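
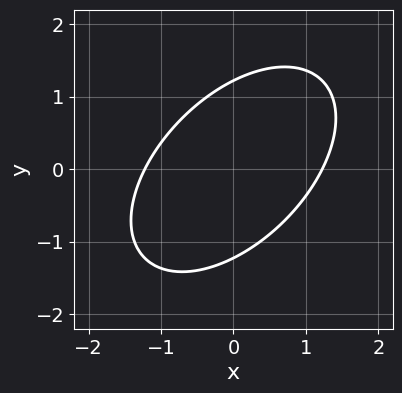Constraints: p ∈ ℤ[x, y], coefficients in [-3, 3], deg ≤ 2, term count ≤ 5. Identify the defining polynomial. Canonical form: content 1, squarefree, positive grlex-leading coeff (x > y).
2*x^2 - 2*x*y + 2*y^2 - 3

(a) deg p = 2. No degree-1 curve has this shape.
(b) Solving for integer coefficients yields p as stated.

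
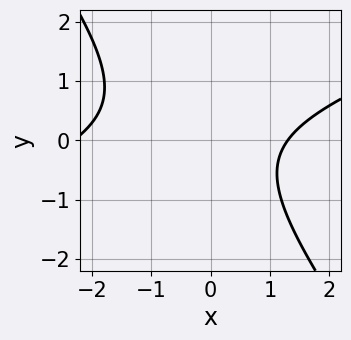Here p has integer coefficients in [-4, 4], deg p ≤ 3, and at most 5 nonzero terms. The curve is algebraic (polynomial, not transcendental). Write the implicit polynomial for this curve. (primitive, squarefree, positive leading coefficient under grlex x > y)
x^2 - 2*x*y - 2*y^2 + x - 3

(a) deg p = 2. No degree-1 curve has this shape.
(b) Against the integer gridlines: the curve avoids every integer y-axis point in the box.
(c) Matching integer coefficients to the picture gives p.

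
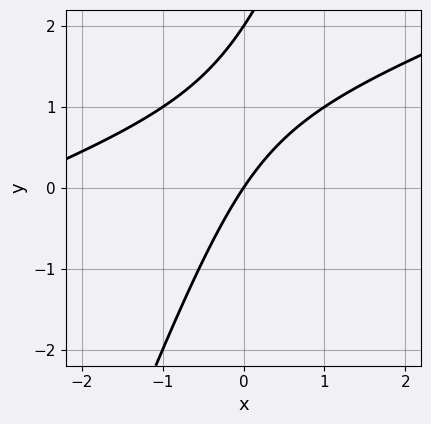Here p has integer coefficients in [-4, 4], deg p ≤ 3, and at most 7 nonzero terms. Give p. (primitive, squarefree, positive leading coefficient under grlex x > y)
x^2 - 3*x*y + y^2 + 3*x - 2*y

(a) deg p = 2. The shape is more complex than any degree-1 curve.
(b) Checking where it meets the axes: one x-axis crossing is at x = 0; the y-axis gridline crossings are at y ∈ {0, 2}.
(c) Fitting integer coefficients to these (and the overall shape) gives p.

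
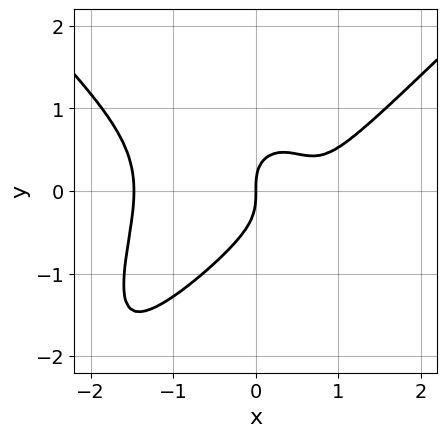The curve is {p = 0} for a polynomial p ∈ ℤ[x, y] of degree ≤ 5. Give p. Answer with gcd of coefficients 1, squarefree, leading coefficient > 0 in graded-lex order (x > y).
2*x^4 - 2*x^2*y^2 - 3*y^3 - 3*x^2 + 2*x

1. deg p = 4. A generic line meets the curve in up to 4 points.
2. Against the integer gridlines: it meets the y-axis at y = 0 (among the integer gridlines); it crosses the x-axis at the gridline x = 0.
3. Solving for integer coefficients yields p as stated.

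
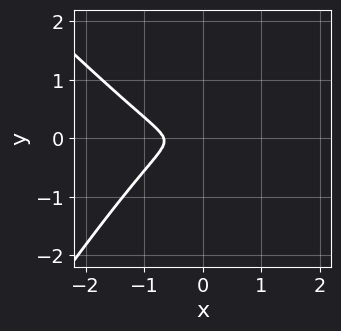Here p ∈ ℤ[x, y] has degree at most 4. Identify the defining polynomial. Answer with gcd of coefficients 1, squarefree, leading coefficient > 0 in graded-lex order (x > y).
(a) Degree: a generic line meets the curve in up to 3 points, so deg p = 3.
(b) Putting this together gives p.

3*x^3 + x^2*y - 2*x*y^2 + 2*x^2 + 3*y^2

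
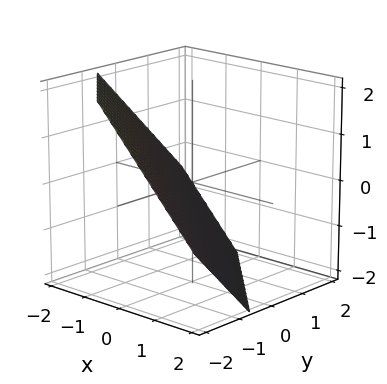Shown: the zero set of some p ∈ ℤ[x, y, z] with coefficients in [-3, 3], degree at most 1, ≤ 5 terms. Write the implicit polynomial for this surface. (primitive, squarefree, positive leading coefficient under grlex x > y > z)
3*x + 3*y + 3*z + 2

1. The degree is 1 — the surface is flat (a plane).
2. The integer polynomial consistent with all of this is the stated p.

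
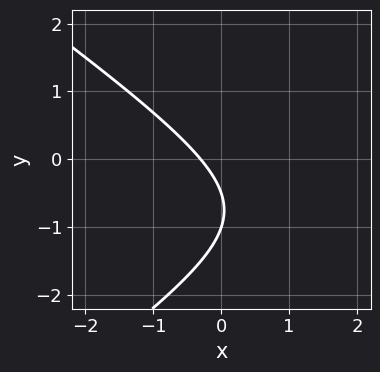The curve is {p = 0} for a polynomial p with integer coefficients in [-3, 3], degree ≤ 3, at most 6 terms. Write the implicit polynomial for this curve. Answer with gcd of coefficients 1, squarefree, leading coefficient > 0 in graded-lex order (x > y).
The degree is 2 — the shape is more complex than any degree-1 curve.
Checking where it meets the axes: it crosses the y-axis at the gridline y = -1.
Matching integer coefficients to the picture gives p.

x^2 - 2*y^2 - 3*x - 3*y - 1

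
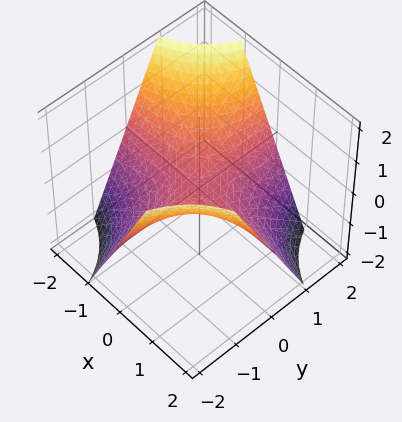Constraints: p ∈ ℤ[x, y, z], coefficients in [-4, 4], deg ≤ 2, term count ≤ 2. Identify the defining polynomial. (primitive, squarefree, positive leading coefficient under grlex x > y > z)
The degree is 2 — a saddle surface; a quadric.
From the axis intercepts and sections: every point of the y-axis in the box is on the surface; the visible x-axis segment lies entirely on the surface; it meets the z-axis at z = 0 (among the integer gridlines).
Putting this together gives p.

x*y + z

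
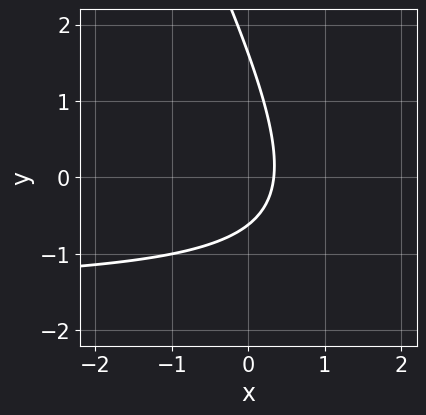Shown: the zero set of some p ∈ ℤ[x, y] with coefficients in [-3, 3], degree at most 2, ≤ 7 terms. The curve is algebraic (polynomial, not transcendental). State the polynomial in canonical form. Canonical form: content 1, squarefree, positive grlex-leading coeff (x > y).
1. deg p = 2. The shape is more complex than any degree-1 curve.
2. Matching integer coefficients to the picture gives p.

2*x*y + y^2 + 3*x - y - 1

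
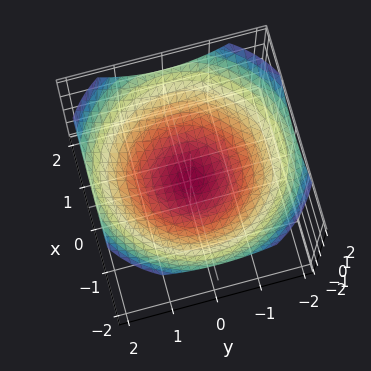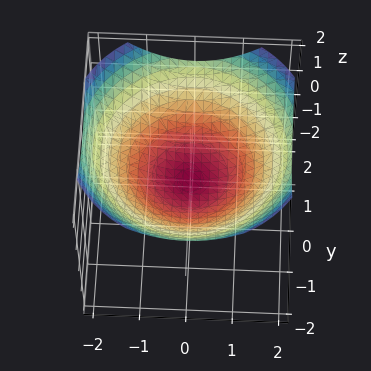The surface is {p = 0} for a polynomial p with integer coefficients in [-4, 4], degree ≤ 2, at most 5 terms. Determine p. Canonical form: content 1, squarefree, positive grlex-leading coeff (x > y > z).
First, the degree is 2 — a paraboloid; a quadric.
Next, symmetry: every cross-section ⟂ z is a circle, so x, y appear only via x² + y².
Then, checking where it meets the axes: one y-axis crossing is at y = 0; it crosses the x-axis at the gridline x = 0.
Finally, solving for integer coefficients yields p as stated.

x^2 + y^2 - 3*z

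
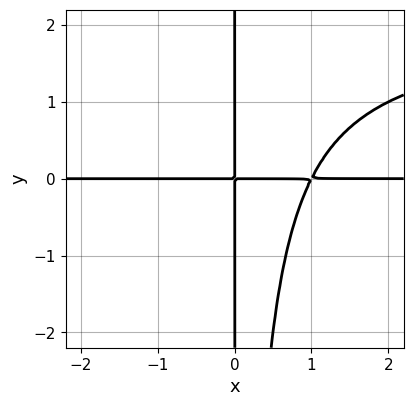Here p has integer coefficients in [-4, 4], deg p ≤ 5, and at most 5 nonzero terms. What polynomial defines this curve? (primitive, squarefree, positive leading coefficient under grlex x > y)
x^2*y^2 - 2*x^2*y + 2*x*y

First, deg p = 4. A generic line meets the curve in up to 4 points.
Then, checking where it meets the axes: the visible x-axis segment lies entirely on the curve; every point of the y-axis in the box is on the curve.
Finally, fitting integer coefficients to these (and the overall shape) gives p.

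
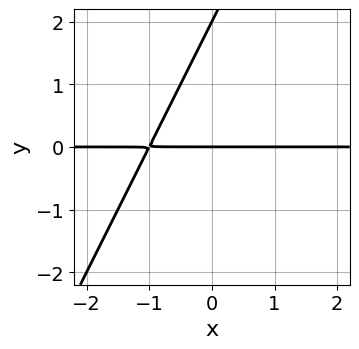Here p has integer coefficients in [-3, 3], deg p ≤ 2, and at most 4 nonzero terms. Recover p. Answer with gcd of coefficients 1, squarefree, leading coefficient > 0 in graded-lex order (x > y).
2*x*y - y^2 + 2*y

The degree is 2 — the shape is more complex than any degree-1 curve.
From the visible intercepts: among the integer gridlines, it crosses the y-axis at y ∈ {0, 2}; every point of the x-axis in the box is on the curve.
Matching integer coefficients to the picture gives p.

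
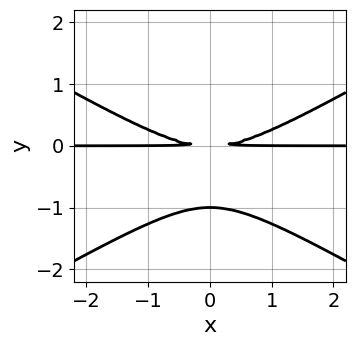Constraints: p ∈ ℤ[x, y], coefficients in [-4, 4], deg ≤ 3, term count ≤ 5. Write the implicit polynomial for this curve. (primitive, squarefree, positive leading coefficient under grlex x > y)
x^2*y - 3*y^3 - 3*y^2

Degree: no degree-2 curve has this shape, so deg p = 3.
Symmetries: it's symmetric under x → −x, forcing even powers of x.
From the axis intercepts and sections: the visible x-axis segment lies entirely on the curve; it meets the y-axis at y = -1 (among the integer gridlines).
Fitting integer coefficients to these (and the overall shape) gives p.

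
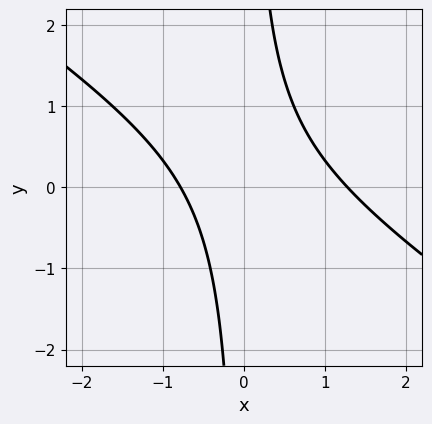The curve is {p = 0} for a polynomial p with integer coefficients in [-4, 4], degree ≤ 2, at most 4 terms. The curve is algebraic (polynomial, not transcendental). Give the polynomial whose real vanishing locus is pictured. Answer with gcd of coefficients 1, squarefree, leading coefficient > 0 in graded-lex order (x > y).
2*x^2 + 3*x*y - x - 2

1. The degree is 2 — the shape is more complex than any degree-1 curve.
2. Checking where it meets the axes: it misses every integer gridline on the y-axis.
3. Putting this together gives p.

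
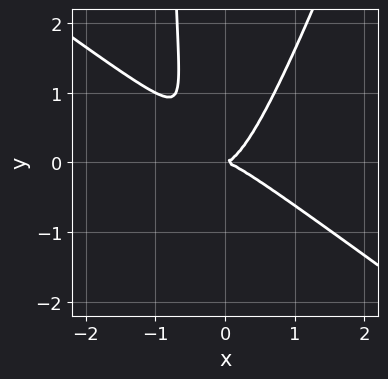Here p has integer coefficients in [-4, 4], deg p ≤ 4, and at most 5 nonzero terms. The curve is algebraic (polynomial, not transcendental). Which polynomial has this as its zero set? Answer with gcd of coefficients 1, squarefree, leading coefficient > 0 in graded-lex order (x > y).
2*x^3 + 2*x^2*y - x*y^2 - y^2

1. deg p = 3. A generic line meets the curve in up to 3 points.
2. Against the integer gridlines: it crosses the x-axis at the gridline x = 0; one y-axis crossing is at y = 0.
3. Putting this together gives p.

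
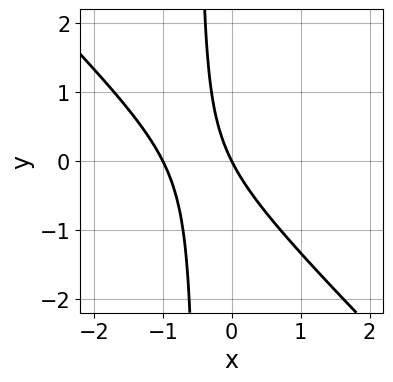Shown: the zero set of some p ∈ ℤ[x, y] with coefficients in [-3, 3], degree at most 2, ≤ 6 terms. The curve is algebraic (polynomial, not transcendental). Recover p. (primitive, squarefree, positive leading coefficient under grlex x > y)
2*x^2 + 2*x*y + 2*x + y

1. deg p = 2.
2. Against the integer gridlines: among the integer gridlines, it crosses the x-axis at x ∈ {-1, 0}; it meets the y-axis at y = 0 (among the integer gridlines).
3. Putting this together gives p.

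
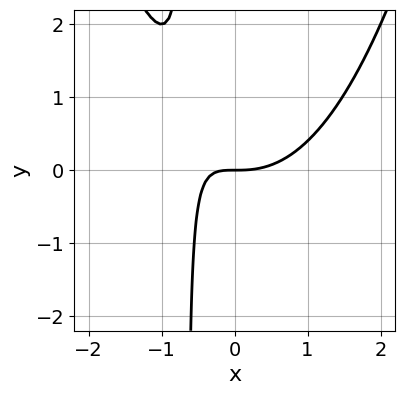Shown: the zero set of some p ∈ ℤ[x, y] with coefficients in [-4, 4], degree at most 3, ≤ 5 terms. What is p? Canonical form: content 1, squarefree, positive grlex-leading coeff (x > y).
2*x^3 - 3*x*y - 2*y

(a) Degree: the shape is more complex than any degree-2 curve, so deg p = 3.
(b) Observable constraints: it meets the x-axis at x = 0 (among the integer gridlines); it meets the y-axis at y = 0 (among the integer gridlines).
(c) Assembling these constraints gives the stated polynomial.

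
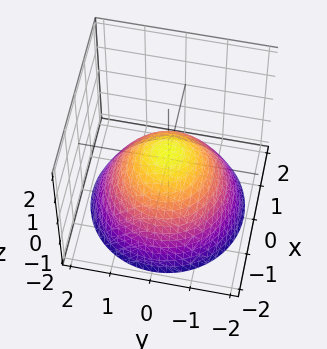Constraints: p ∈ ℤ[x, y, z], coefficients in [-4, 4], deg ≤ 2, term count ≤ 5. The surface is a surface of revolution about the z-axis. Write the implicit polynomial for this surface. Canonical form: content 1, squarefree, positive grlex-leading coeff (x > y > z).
First, the degree is 2 — a generic line meets the surface in up to 2 points.
Then, symmetry: the surface is invariant under rotation about z: p = q(x² + y², z).
Then, from the axis intercepts and sections: a circular section at z = -2 has radius between 1 and 2.
Finally, together with the visible shape, these determine p as stated.

2*x^2 + 2*y^2 + 3*z - 1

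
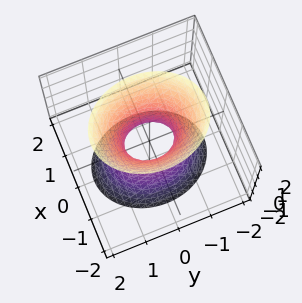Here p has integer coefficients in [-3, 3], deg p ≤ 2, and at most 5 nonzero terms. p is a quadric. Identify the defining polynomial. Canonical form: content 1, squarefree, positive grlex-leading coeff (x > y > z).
First, the degree is 2 — one connected sheet with a waist; a quadric.
Next, symmetries: mirror symmetry y ↦ −y ⇒ only even powers of y; it's symmetric under z → −z, forcing even powers of z; the x ↦ −x reflection is a symmetry, so x appears only in even powers.
Then, against the integer gridlines: it misses every integer gridline on the z-axis.
Finally, these observations pin down the coefficients.

3*x^2 + 2*y^2 - z^2 - 1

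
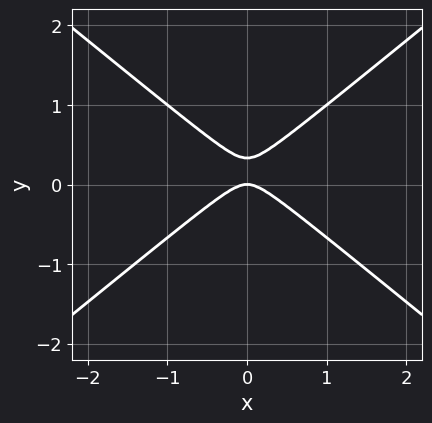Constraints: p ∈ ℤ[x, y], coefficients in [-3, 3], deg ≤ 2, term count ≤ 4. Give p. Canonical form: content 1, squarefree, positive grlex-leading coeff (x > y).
deg p = 2. A generic line meets the curve in up to 2 points.
Symmetries: it's symmetric under x → −x, forcing even powers of x.
From the visible intercepts: it crosses the y-axis at the gridline y = 0; one x-axis crossing is at x = 0.
Fitting integer coefficients to these (and the overall shape) gives p.

2*x^2 - 3*y^2 + y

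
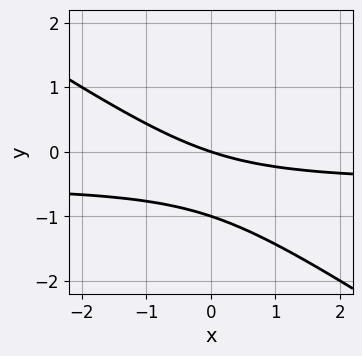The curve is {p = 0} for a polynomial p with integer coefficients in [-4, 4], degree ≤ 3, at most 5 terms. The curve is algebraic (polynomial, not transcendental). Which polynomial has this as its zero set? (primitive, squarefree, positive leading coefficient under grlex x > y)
2*x*y + 3*y^2 + x + 3*y

Degree: the shape is more complex than any degree-1 curve, so deg p = 2.
Against the integer gridlines: it meets the x-axis at x = 0 (among the integer gridlines); among the integer gridlines, it crosses the y-axis at y ∈ {-1, 0}.
Solving for integer coefficients yields p as stated.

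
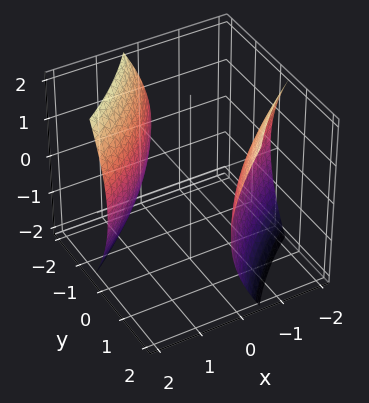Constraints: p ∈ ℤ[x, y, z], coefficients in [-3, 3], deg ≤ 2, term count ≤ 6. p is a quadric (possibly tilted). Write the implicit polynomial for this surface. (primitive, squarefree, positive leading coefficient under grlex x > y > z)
x^2 - 3*x*y + y^2 - z^2 - 3

I count 2 distinct pieces.
The degree is 2 — no degree-1 surface has this shape.
Reading off the gridlines: it misses every integer gridline on the z-axis.
Solving for integer coefficients yields p as stated.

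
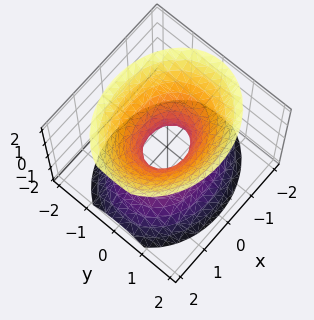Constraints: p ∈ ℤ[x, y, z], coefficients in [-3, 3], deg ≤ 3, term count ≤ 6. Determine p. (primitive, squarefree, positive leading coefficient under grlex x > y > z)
2*x^2 + 3*y^2 - 2*z^2 - 1

1. The degree is 2 — an hourglass — one-sheet hyperboloid; a quadric.
2. Symmetries: the y ↦ −y reflection is a symmetry, so y appears only in even powers; mirror symmetry z ↦ −z ⇒ only even powers of z; it's symmetric under x → −x, forcing even powers of x.
3. Reading off the gridlines: the surface avoids every integer z-axis point in the box.
4. Fitting integer coefficients to these (and the overall shape) gives p.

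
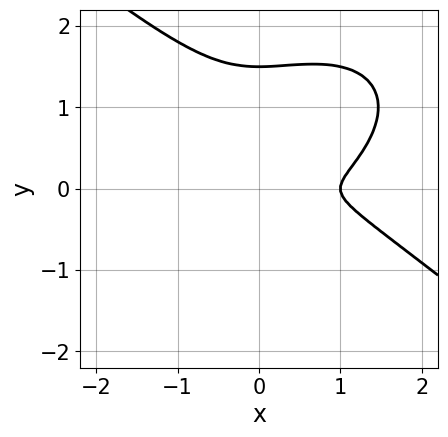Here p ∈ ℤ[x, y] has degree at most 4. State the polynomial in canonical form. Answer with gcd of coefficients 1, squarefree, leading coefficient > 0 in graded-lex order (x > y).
x^3 + 2*y^3 - x^2 - 3*y^2

(a) The degree is 3 — a generic line meets the curve in up to 3 points.
(b) From the visible intercepts: it meets the x-axis at x = 1 (among the integer gridlines).
(c) Solving for integer coefficients yields p as stated.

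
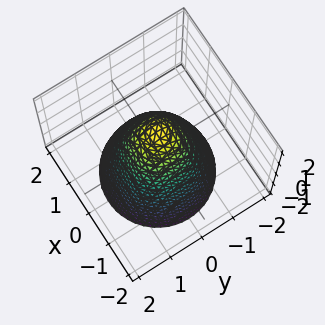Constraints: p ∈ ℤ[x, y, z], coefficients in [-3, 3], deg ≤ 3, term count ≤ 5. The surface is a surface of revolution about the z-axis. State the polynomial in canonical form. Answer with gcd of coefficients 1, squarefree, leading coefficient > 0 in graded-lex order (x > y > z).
3*x^2 + 3*y^2 + 2*z - 3

1. Degree: a generic line meets the surface in up to 2 points, so deg p = 2.
2. By symmetry, the surface is invariant under rotation about z: p = q(x² + y², z).
3. From the visible intercepts: the y-axis gridline crossings are at y ∈ {-1, 1}; a circular section at z = -2 has radius between 1 and 2; among the integer gridlines, it crosses the x-axis at x ∈ {-1, 1}.
4. The integer polynomial consistent with all of this is the stated p.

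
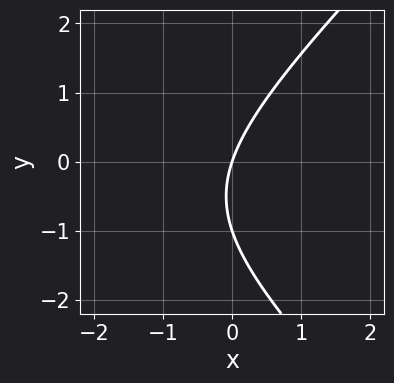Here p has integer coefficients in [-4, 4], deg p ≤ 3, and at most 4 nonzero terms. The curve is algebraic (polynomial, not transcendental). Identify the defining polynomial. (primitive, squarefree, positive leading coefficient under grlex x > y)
1. The degree is 2 — no degree-1 curve has this shape.
2. Observable constraints: the y-axis gridline crossings are at y ∈ {-1, 0}; one x-axis crossing is at x = 0.
3. Together with the visible shape, these determine p as stated.

x^2 - y^2 + 3*x - y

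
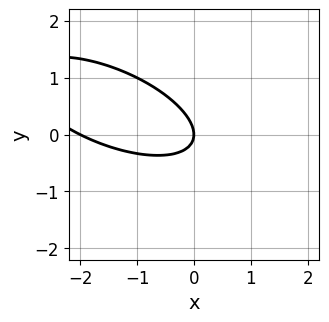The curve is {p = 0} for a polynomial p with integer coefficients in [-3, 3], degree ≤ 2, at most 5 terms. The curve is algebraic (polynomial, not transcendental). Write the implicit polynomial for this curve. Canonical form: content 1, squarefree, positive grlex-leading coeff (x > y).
x^2 + 2*x*y + 3*y^2 + 2*x

1. deg p = 2. No degree-1 curve has this shape.
2. Against the integer gridlines: among the integer gridlines, it crosses the x-axis at x ∈ {-2, 0}; it crosses the y-axis at the gridline y = 0.
3. Fitting integer coefficients to these (and the overall shape) gives p.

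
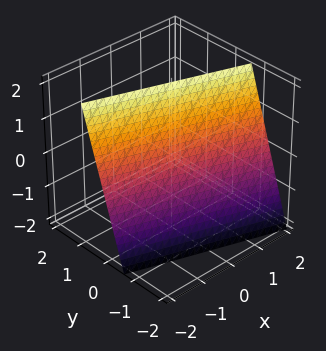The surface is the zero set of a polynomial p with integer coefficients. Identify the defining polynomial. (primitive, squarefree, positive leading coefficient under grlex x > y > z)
1. Degree: every cross-section is a straight line — this is a plane, so deg p = 1.
2. From the axis intercepts and sections: one z-axis crossing is at z = 2; one x-axis crossing is at x = -2.
3. These observations pin down the coefficients.

x + 3*y - z + 2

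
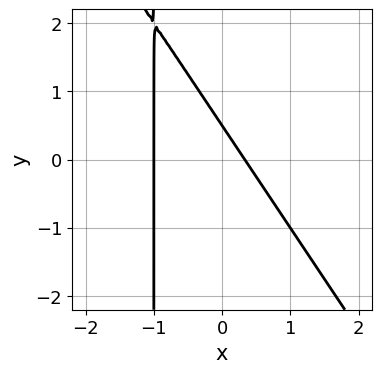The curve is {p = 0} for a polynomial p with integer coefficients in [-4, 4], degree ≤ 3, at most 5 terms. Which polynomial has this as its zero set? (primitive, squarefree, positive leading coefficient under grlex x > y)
Degree: the shape is more complex than any degree-1 curve, so deg p = 2.
Observable constraints: it meets the x-axis at x = -1 (among the integer gridlines).
Fitting integer coefficients to these (and the overall shape) gives p.

3*x^2 + 2*x*y + 2*x + 2*y - 1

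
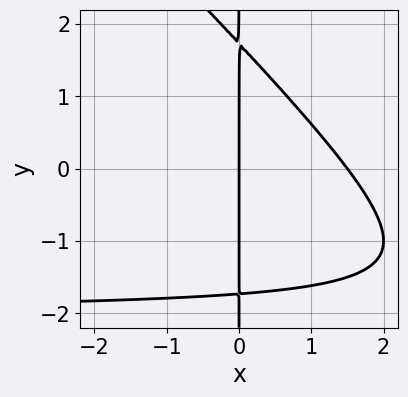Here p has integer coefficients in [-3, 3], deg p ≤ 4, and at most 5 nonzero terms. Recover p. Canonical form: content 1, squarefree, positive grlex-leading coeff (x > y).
1. The degree is 3 — the shape is more complex than any degree-2 curve.
2. Reading off the gridlines: the visible y-axis segment lies entirely on the curve; one x-axis crossing is at x = 0.
3. The integer polynomial consistent with all of this is the stated p.

x^2*y + x*y^2 + 2*x^2 - 3*x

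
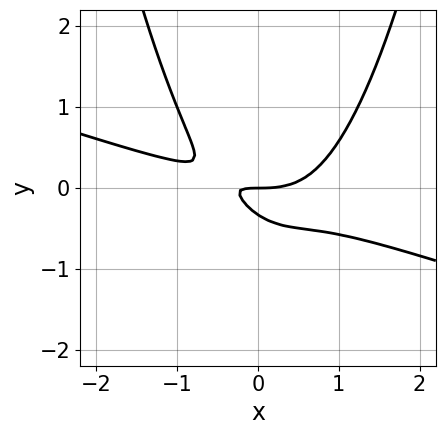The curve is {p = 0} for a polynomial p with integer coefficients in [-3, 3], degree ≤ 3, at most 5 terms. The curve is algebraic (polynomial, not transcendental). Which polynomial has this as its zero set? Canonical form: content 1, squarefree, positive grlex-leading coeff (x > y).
x^3 + 3*x^2*y - 2*x*y - 3*y^2 - y

1. Degree: a generic line meets the curve in up to 3 points, so deg p = 3.
2. Against the integer gridlines: it meets the x-axis at x = 0 (among the integer gridlines); it meets the y-axis at y = 0 (among the integer gridlines).
3. These observations pin down the coefficients.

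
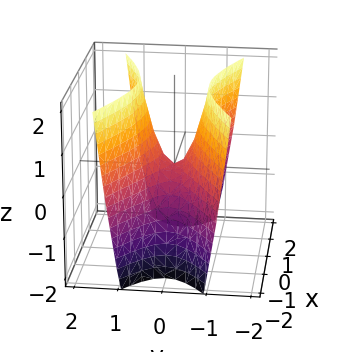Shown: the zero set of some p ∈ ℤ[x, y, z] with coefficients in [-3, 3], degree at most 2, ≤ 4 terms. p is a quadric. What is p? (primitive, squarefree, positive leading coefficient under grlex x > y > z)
(a) deg p = 2.
(b) Symmetries: it's symmetric under x → −x, forcing even powers of x; it's symmetric under y → −y, forcing even powers of y.
(c) Reading off the gridlines: one x-axis crossing is at x = 0; one y-axis crossing is at y = 0; it meets the z-axis at z = 0 (among the integer gridlines).
(d) Assembling these constraints gives the stated polynomial.

x^2 - 3*y^2 + z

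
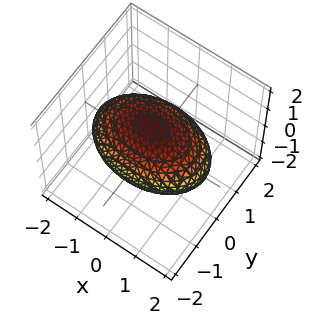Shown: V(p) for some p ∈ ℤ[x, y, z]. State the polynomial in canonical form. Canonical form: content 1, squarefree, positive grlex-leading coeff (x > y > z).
(a) deg p = 2.
(b) Symmetries: it's symmetric under z → −z, forcing even powers of z; mirror symmetry x ↦ −x ⇒ only even powers of x; mirror symmetry y ↦ −y ⇒ only even powers of y.
(c) Observable constraints: among the integer gridlines, it crosses the z-axis at z ∈ {-1, 1}.
(d) Putting this together gives p.

x^2 + 2*y^2 + 3*z^2 - 3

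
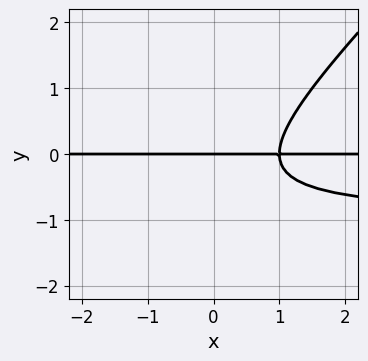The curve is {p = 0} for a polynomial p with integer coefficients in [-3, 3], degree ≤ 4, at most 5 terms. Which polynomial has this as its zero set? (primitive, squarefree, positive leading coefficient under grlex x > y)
x*y^2 - y^3 + x*y - y^2 - y

(a) The degree is 3 — a generic line meets the curve in up to 3 points.
(b) Against the integer gridlines: it crosses the y-axis at the gridline y = 0; every point of the x-axis in the box is on the curve.
(c) Matching integer coefficients to the picture gives p.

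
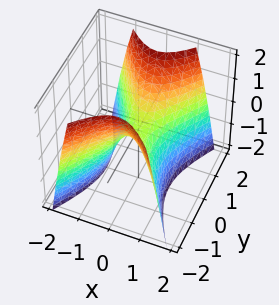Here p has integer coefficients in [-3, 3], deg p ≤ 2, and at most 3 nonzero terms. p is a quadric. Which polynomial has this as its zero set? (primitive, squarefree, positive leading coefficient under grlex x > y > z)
The degree is 2 — a saddle surface; a quadric.
Symmetries: mirror symmetry x ↦ −x ⇒ only even powers of x; mirror symmetry y ↦ −y ⇒ only even powers of y.
From the axis intercepts and sections: one y-axis crossing is at y = 0; one x-axis crossing is at x = 0.
Putting this together gives p.

2*x^2 - y^2 + z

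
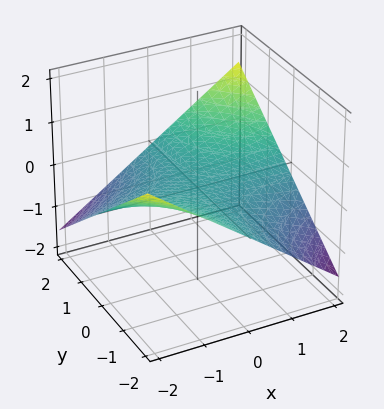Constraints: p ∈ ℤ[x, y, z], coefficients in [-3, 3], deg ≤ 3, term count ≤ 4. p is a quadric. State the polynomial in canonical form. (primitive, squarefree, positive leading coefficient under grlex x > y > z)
(a) Degree: a saddle surface; a quadric, so deg p = 2.
(b) From the axis intercepts and sections: it crosses the z-axis at the gridline z = 0; every point of the y-axis in the box is on the surface; the visible x-axis segment lies entirely on the surface.
(c) Matching integer coefficients to the picture gives p.

x*y - 3*z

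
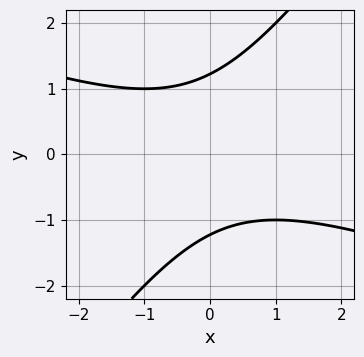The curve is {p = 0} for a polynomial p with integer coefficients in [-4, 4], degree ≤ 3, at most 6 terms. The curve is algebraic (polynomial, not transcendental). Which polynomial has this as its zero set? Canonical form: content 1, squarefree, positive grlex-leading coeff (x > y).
x^2 + 2*x*y - 2*y^2 + 3

1. The degree is 2 — no degree-1 curve has this shape.
2. Observable constraints: no x-intercept at any integer in the box.
3. Together with the visible shape, these determine p as stated.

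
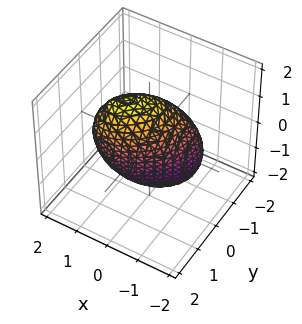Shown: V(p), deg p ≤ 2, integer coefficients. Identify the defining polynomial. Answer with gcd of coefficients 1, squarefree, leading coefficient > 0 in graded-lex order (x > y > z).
2*x^2 - 2*x*y - x*z + 2*y^2 + z^2 - 2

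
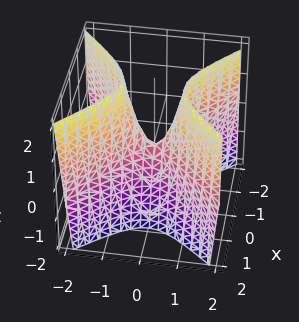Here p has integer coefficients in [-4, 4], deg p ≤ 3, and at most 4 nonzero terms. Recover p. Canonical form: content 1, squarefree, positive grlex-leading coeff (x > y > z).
3*x^2 - 3*y^2 + z

(a) Degree: a hyperbolic paraboloid; a quadric, so deg p = 2.
(b) Symmetries: the x ↦ −x reflection is a symmetry, so x appears only in even powers; the y ↦ −y reflection is a symmetry, so y appears only in even powers.
(c) Checking where it meets the axes: it meets the z-axis at z = 0 (among the integer gridlines); one x-axis crossing is at x = 0; it meets the y-axis at y = 0 (among the integer gridlines).
(d) Matching integer coefficients to the picture gives p.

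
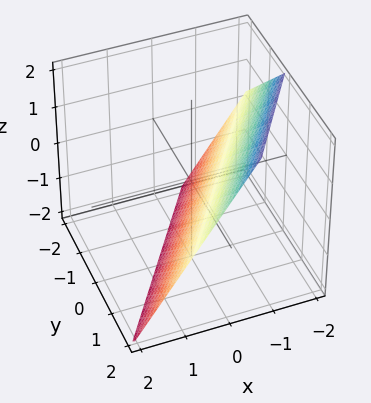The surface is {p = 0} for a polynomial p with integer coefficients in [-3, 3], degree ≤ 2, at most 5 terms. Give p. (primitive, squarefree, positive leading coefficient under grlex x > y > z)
3*x - 2*y + 2*z + 2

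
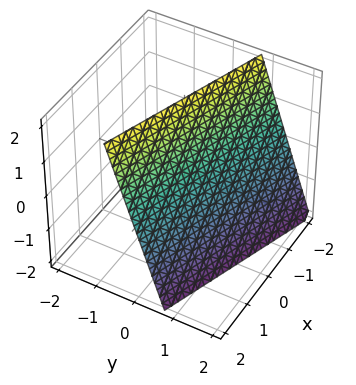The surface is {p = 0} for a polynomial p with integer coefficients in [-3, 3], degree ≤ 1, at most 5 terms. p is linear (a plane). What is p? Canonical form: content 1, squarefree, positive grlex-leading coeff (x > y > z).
x + 3*y + z - 2

1. deg p = 1. Every cross-section is a straight line — this is a plane.
2. Checking where it meets the axes: it crosses the x-axis at the gridline x = 2; one z-axis crossing is at z = 2.
3. Together with the visible shape, these determine p as stated.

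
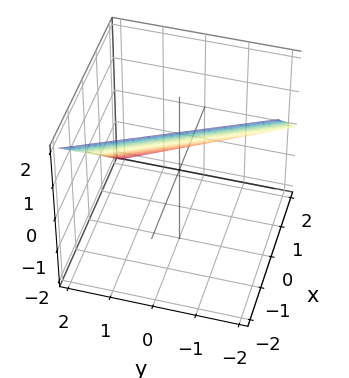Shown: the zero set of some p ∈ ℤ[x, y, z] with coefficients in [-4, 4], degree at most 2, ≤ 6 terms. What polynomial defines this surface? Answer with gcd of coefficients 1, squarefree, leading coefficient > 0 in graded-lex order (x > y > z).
2*x + y + 2*z - 2

1. deg p = 1. The surface is flat (a plane).
2. From the axis intercepts and sections: it crosses the x-axis at the gridline x = 1; it meets the y-axis at y = 2 (among the integer gridlines); it meets the z-axis at z = 1 (among the integer gridlines).
3. Together with the visible shape, these determine p as stated.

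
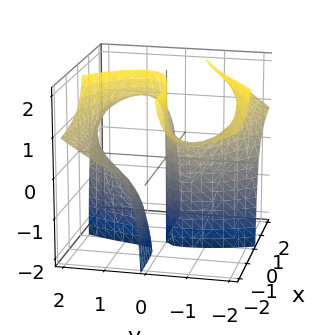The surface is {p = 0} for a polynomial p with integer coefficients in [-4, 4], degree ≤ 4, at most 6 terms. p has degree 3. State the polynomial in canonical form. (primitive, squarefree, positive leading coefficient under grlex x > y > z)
3*x*y*z + y^3 - 3*x*y + x - 3*y

(a) Degree: no degree-2 surface has this shape, so deg p = 3.
(b) From the axis intercepts and sections: every point of the z-axis in the box is on the surface; one x-axis crossing is at x = 0; it meets the y-axis at y = 0 (among the integer gridlines).
(c) Putting this together gives p.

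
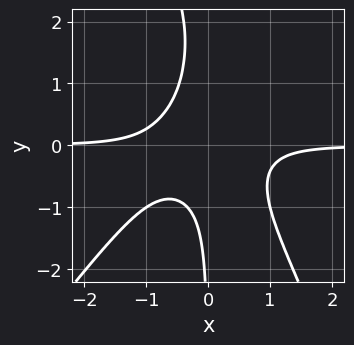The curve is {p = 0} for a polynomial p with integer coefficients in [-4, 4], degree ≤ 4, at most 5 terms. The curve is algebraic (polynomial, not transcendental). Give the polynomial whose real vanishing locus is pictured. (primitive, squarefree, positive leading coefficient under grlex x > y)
3*x^3*y - x^2*y^2 - x*y^3 + 2*x*y^2 + 1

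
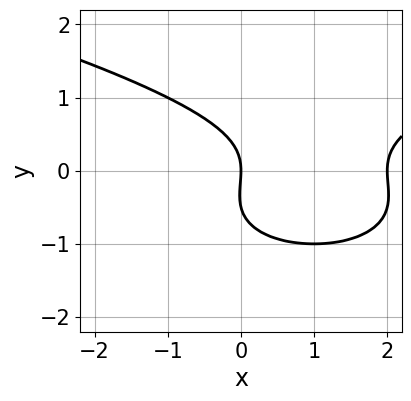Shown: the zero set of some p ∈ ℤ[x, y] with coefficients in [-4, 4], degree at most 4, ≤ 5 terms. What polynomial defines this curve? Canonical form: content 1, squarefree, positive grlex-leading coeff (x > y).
2*y^3 - x^2 + y^2 + 2*x

First, degree: a generic line meets the curve in up to 3 points, so deg p = 3.
Then, from the axis intercepts and sections: among the integer gridlines, it crosses the x-axis at x ∈ {0, 2}; it crosses the y-axis at the gridline y = 0.
Finally, assembling these constraints gives the stated polynomial.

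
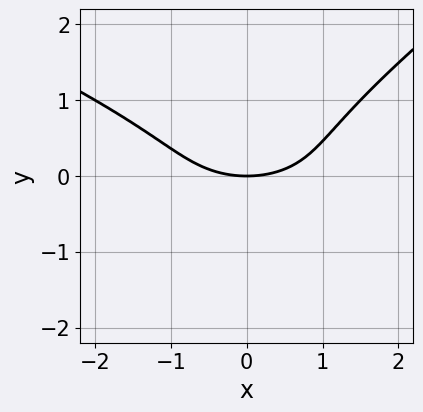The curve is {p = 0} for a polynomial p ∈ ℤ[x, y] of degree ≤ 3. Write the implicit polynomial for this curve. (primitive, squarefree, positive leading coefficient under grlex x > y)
x^2*y + x*y^2 - 3*y^3 + x^2 - 3*y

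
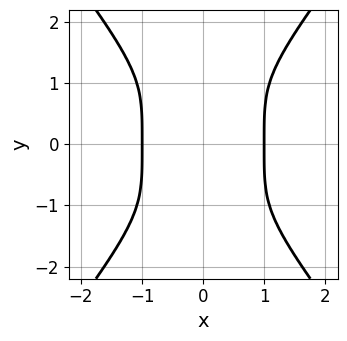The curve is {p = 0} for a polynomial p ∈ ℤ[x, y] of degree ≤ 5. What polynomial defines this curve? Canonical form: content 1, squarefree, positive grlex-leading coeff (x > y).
3*x^4 - y^4 - x^2 - 2

1. Degree: a generic line meets the curve in up to 4 points, so deg p = 4.
2. Symmetries: it's symmetric under y → −y, forcing even powers of y; mirror symmetry x ↦ −x ⇒ only even powers of x.
3. Against the integer gridlines: it misses every integer gridline on the y-axis; the x-axis gridline crossings are at x ∈ {-1, 1}.
4. These observations pin down the coefficients.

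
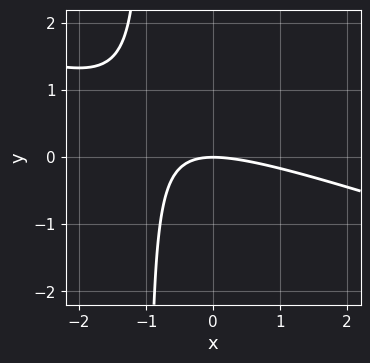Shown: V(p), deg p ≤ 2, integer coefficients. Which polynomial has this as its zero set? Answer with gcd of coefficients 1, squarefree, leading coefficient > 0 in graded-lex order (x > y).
x^2 + 3*x*y + 3*y

1. The degree is 2 — a generic line meets the curve in up to 2 points.
2. From the visible intercepts: it meets the y-axis at y = 0 (among the integer gridlines); it crosses the x-axis at the gridline x = 0.
3. Together with the visible shape, these determine p as stated.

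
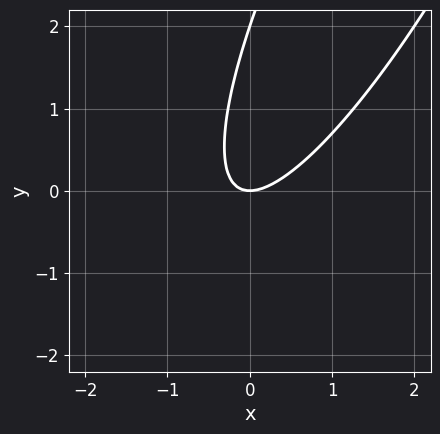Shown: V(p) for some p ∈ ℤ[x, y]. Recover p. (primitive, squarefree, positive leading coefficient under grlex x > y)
3*x^2 - 3*x*y + y^2 - 2*y

1. deg p = 2.
2. From the axis intercepts and sections: among the integer gridlines, it crosses the y-axis at y ∈ {0, 2}; one x-axis crossing is at x = 0.
3. Matching integer coefficients to the picture gives p.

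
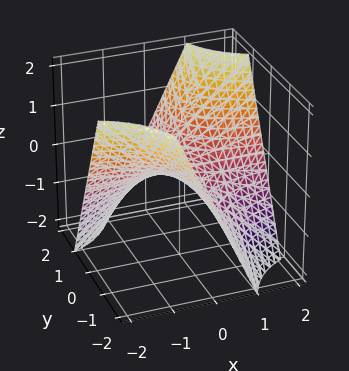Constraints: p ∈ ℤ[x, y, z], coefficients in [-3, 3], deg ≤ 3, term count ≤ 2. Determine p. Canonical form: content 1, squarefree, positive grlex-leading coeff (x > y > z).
x*y - z

1. deg p = 2. A hyperbolic paraboloid; a quadric.
2. Reading off the gridlines: it meets the z-axis at z = 0 (among the integer gridlines); the visible y-axis segment lies entirely on the surface; the visible x-axis segment lies entirely on the surface.
3. Fitting integer coefficients to these (and the overall shape) gives p.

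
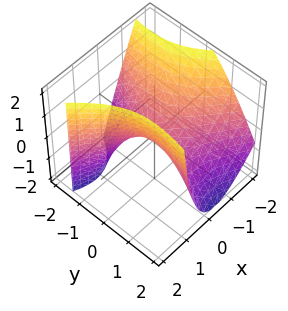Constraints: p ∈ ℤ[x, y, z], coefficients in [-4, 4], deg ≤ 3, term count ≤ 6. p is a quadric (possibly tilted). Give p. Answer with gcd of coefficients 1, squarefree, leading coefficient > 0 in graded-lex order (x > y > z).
The degree is 2 — no degree-1 surface has this shape.
Observable constraints: one z-axis crossing is at z = 0; it crosses the y-axis at the gridline y = 0.
These observations pin down the coefficients.

2*x^2 + 2*x*y + x*z - y^2 - 2*z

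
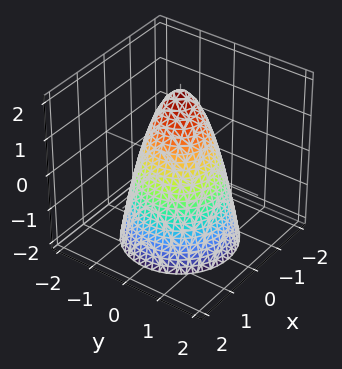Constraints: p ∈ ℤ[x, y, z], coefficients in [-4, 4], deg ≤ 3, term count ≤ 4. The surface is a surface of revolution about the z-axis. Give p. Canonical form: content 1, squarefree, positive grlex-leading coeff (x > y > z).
deg p = 2. No degree-1 surface has this shape.
Symmetry: the z-axis is an axis of rotation, so x and y enter only as x² + y².
Reading off the gridlines: one z-axis crossing is at z = 2; the x-axis gridline crossings are at x ∈ {-1, 1}.
Assembling these constraints gives the stated polynomial. Check: (0, 1, 0) on the y-axis lies on the surface, and p(0, 1, 0) = 0. ✓

2*x^2 + 2*y^2 + z - 2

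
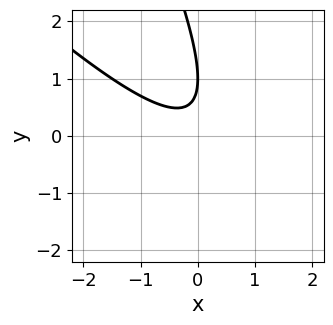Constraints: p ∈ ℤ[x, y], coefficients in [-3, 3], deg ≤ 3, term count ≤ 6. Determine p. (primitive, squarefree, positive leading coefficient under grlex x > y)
deg p = 2. No degree-1 curve has this shape.
Against the integer gridlines: one y-axis crossing is at y = 1; it misses every integer gridline on the x-axis.
Solving for integer coefficients yields p as stated.

2*x^2 + 3*x*y + y^2 - 2*y + 1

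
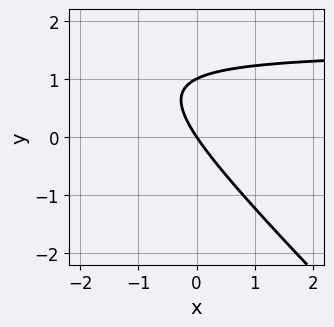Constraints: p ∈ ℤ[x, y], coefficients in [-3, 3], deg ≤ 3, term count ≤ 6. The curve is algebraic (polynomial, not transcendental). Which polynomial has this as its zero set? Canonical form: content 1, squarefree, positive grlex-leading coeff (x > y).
2*x*y + 2*y^2 - 3*x - 2*y

The degree is 2 — the shape is more complex than any degree-1 curve.
Checking where it meets the axes: it crosses the x-axis at the gridline x = 0; among the integer gridlines, it crosses the y-axis at y ∈ {0, 1}.
Together with the visible shape, these determine p as stated.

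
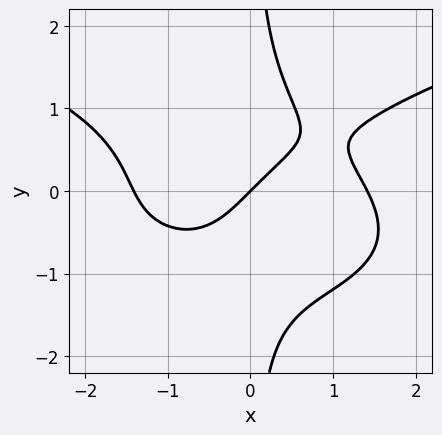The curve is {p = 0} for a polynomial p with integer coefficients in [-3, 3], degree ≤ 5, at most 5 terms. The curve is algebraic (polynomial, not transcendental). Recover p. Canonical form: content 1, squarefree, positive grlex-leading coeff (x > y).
2*x*y^3 - x^3 + 2*x - 2*y

1. deg p = 4.
2. Against the integer gridlines: it crosses the x-axis at the gridline x = 0; one y-axis crossing is at y = 0.
3. These observations pin down the coefficients.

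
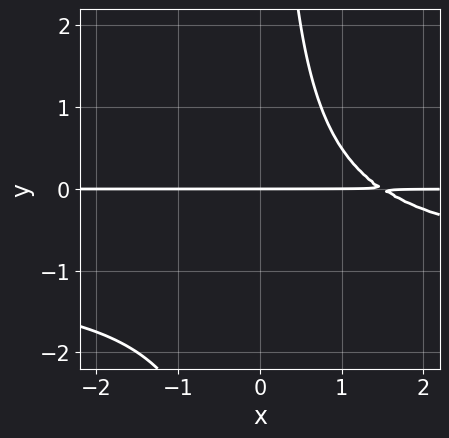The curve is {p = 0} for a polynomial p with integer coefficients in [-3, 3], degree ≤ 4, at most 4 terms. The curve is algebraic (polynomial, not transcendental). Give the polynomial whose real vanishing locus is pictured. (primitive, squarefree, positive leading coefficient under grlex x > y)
2*x*y^2 + 2*x*y - 3*y

1. The degree is 3 — no degree-2 curve has this shape.
2. Against the integer gridlines: it crosses the y-axis at the gridline y = 0; the visible x-axis segment lies entirely on the curve.
3. Matching integer coefficients to the picture gives p.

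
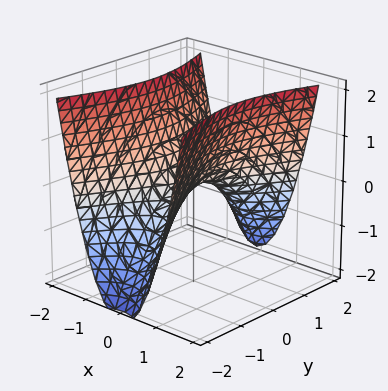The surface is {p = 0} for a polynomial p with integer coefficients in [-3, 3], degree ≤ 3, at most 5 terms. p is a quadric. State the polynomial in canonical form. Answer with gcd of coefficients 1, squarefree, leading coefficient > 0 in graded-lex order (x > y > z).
3*x^2 - y^2 - 2*z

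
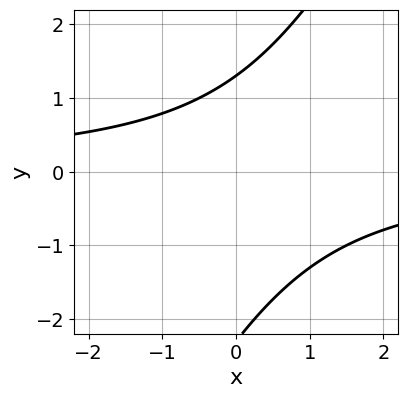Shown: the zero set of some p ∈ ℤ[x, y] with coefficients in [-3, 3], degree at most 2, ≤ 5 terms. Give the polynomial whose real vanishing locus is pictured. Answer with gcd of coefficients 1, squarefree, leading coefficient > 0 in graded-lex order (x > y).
2*x*y - y^2 - y + 3

1. Degree: the shape is more complex than any degree-1 curve, so deg p = 2.
2. Checking where it meets the axes: no x-intercept at any integer in the box.
3. The integer polynomial consistent with all of this is the stated p.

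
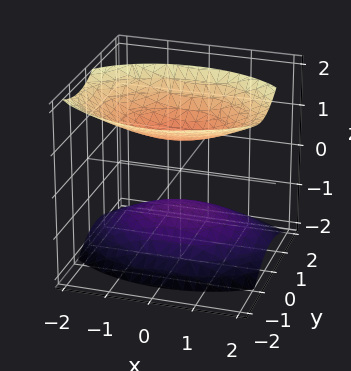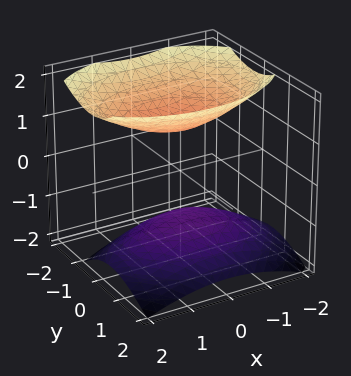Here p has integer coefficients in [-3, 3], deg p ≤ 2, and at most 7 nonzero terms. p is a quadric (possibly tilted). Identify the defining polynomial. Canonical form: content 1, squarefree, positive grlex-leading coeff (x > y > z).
x^2 + 2*y^2 + y*z - 2*z^2 + 2

(a) There are 2 components. They look like related sheets of one shape, so recover p as a whole.
(b) deg p = 2. The shape is more complex than any degree-1 surface.
(c) Reading off the gridlines: it misses every integer gridline on the x-axis; the surface avoids every integer y-axis point in the box.
(d) Assembling these constraints gives the stated polynomial. Check: (0, 0, -1) on the z-axis lies on the surface, and p(0, 0, -1) = 0. ✓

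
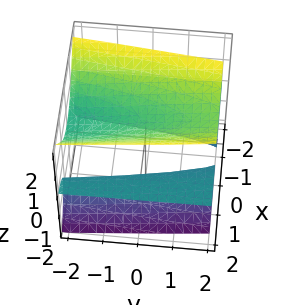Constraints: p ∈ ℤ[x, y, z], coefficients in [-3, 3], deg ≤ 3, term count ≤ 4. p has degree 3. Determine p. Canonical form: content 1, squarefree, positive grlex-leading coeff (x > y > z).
I count 3 distinct pieces.
Degree: the shape is more complex than any degree-2 surface, so deg p = 3.
Observable constraints: no y-intercept at any integer in the box; it misses every integer gridline on the x-axis.
These observations pin down the coefficients.

3*x^2*z - 2*z^3 + y*z + 1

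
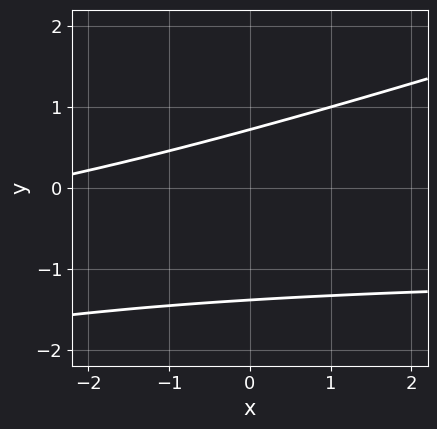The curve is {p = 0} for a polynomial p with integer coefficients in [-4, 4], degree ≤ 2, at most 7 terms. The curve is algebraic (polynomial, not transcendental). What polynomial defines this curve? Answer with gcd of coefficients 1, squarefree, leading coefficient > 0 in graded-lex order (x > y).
x*y - 3*y^2 + x - 2*y + 3

1. Degree: a generic line meets the curve in up to 2 points, so deg p = 2.
2. From the axis intercepts and sections: it misses every integer gridline on the x-axis.
3. Matching integer coefficients to the picture gives p.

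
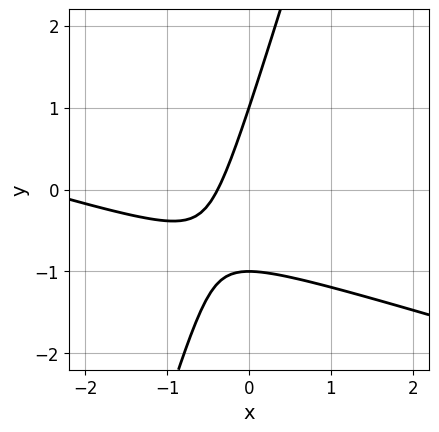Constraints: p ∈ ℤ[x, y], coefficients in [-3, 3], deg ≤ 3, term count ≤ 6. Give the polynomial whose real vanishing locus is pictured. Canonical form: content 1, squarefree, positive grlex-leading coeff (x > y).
x^2 + 3*x*y - y^2 + 3*x + 1

(a) The degree is 2 — a generic line meets the curve in up to 2 points.
(b) Observable constraints: the y-axis gridline crossings are at y ∈ {-1, 1}.
(c) Solving for integer coefficients yields p as stated.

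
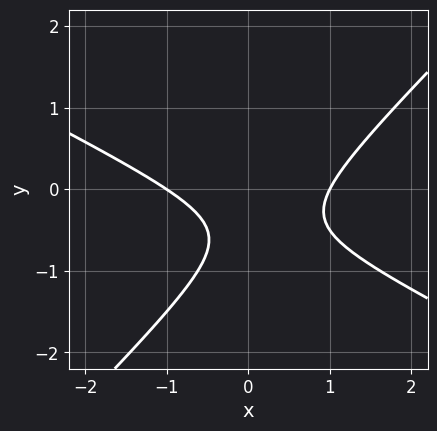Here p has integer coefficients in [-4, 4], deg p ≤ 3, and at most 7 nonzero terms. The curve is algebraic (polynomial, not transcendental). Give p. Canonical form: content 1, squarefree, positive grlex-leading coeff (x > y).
First, degree: no degree-1 curve has this shape, so deg p = 2.
Next, against the integer gridlines: the curve avoids every integer y-axis point in the box; among the integer gridlines, it crosses the x-axis at x ∈ {-1, 1}.
Finally, putting this together gives p.

x^2 + x*y - 2*y^2 - 2*y - 1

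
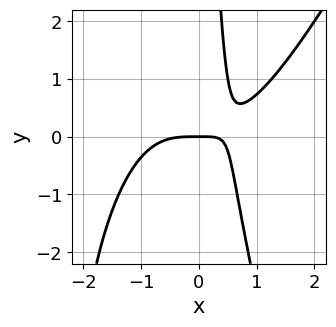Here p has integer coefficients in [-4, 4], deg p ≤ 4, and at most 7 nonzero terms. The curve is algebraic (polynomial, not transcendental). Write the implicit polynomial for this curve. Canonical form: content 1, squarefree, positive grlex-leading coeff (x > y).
2*x^4 - x^3*y - x*y^2 - 3*x*y + 2*y

1. deg p = 4. The shape is more complex than any degree-3 curve.
2. Checking where it meets the axes: it meets the y-axis at y = 0 (among the integer gridlines); it crosses the x-axis at the gridline x = 0.
3. Together with the visible shape, these determine p as stated.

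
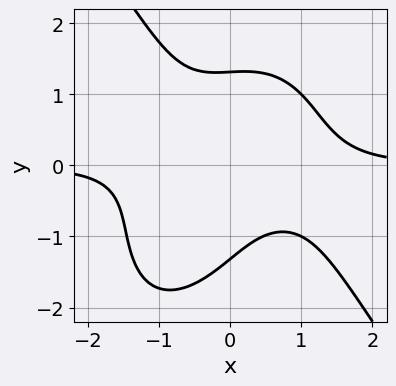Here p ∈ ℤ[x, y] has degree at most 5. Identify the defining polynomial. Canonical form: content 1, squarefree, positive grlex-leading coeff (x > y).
3*x^3*y + y^4 + 2*x*y^2 - 3*x*y - 3

(a) The degree is 4 — no degree-3 curve has this shape.
(b) Checking where it meets the axes: it misses every integer gridline on the x-axis.
(c) Putting this together gives p.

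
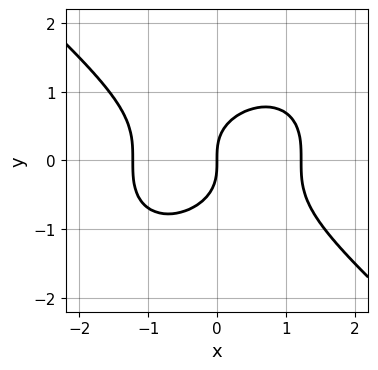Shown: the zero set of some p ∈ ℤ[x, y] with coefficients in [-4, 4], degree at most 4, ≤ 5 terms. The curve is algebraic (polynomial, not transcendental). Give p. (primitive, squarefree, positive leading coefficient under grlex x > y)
deg p = 3.
Observable constraints: it meets the x-axis at x = 0 (among the integer gridlines); it meets the y-axis at y = 0 (among the integer gridlines).
These observations pin down the coefficients.

2*x^3 + 3*y^3 - 3*x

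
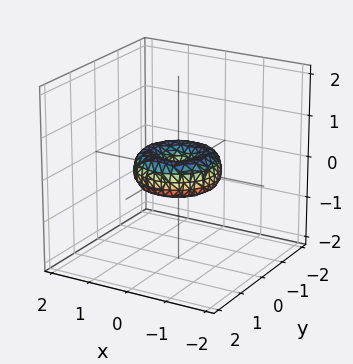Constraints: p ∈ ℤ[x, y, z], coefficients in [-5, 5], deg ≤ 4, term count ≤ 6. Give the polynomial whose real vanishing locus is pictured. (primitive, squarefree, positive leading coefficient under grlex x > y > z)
2*x^4 + 4*x^2*y^2 + 2*y^4 - 2*x^2 - 2*y^2 + 3*z^2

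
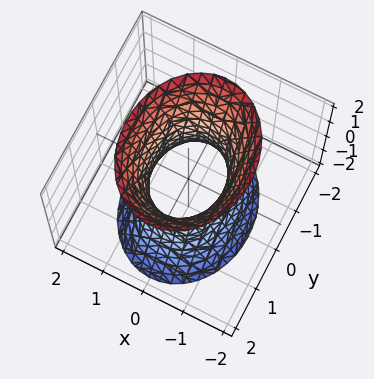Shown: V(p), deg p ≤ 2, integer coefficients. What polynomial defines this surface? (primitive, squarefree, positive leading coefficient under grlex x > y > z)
1. The degree is 2 — an hourglass — one-sheet hyperboloid; a quadric.
2. Symmetries: the z ↦ −z reflection is a symmetry, so z appears only in even powers; mirror symmetry x ↦ −x ⇒ only even powers of x; it's symmetric under y → −y, forcing even powers of y.
3. Against the integer gridlines: the y-axis gridline crossings are at y ∈ {-1, 1}; the surface avoids every integer z-axis point in the box.
4. Putting this together gives p.

3*x^2 + 2*y^2 - z^2 - 2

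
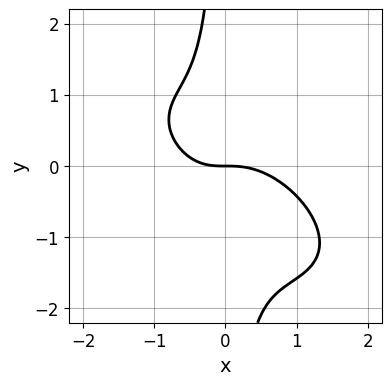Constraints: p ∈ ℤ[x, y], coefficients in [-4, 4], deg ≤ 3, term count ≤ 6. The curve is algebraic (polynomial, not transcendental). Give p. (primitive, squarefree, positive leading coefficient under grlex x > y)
First, the degree is 3 — the shape is more complex than any degree-2 curve.
Then, observable constraints: it crosses the x-axis at the gridline x = 0; it crosses the y-axis at the gridline y = 0.
Finally, fitting integer coefficients to these (and the overall shape) gives p.

2*x^3 + 3*x^2*y + 3*x*y^2 + x*y + 2*y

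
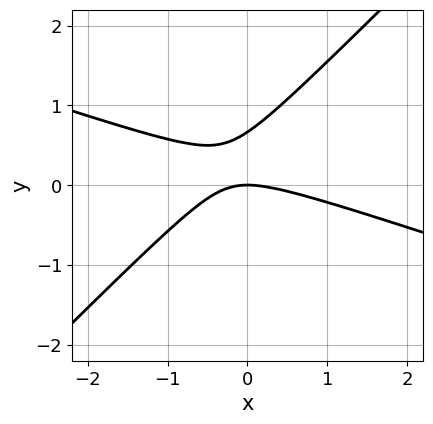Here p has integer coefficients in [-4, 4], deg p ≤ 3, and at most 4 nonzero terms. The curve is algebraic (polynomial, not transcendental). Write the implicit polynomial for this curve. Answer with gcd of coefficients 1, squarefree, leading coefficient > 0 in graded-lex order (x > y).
x^2 + 2*x*y - 3*y^2 + 2*y

deg p = 2. No degree-1 curve has this shape.
Observable constraints: it meets the x-axis at x = 0 (among the integer gridlines); it crosses the y-axis at the gridline y = 0.
Together with the visible shape, these determine p as stated.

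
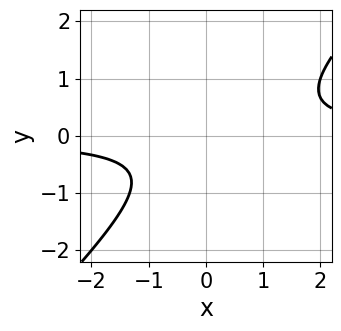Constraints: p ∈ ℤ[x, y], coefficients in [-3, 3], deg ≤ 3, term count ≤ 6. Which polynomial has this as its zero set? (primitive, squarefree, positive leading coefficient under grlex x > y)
(a) The degree is 2 — no degree-1 curve has this shape.
(b) Against the integer gridlines: the curve avoids every integer y-axis point in the box; no x-intercept at any integer in the box.
(c) Together with the visible shape, these determine p as stated.

3*x*y - 3*y^2 - y - 2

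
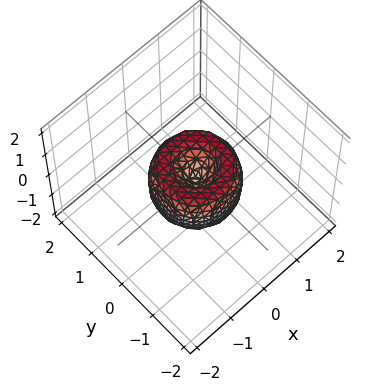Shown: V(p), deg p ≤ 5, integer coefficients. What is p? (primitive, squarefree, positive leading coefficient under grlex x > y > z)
The degree is 4 — the shape is more complex than any degree-3 surface.
By symmetry, every cross-section ⟂ z is a circle, so x, y appear only via x² + y².
Against the integer gridlines: among the integer gridlines, it crosses the x-axis at x ∈ {-1, 0, 1}; a circular section at z = 0 has radius exactly 1; it meets the z-axis at z = 0 (among the integer gridlines); the y-axis gridline crossings are at y ∈ {-1, 0, 1}.
Putting this together gives p.

2*x^4 + 4*x^2*y^2 + 2*y^4 - 2*x^2 - 2*y^2 + z^2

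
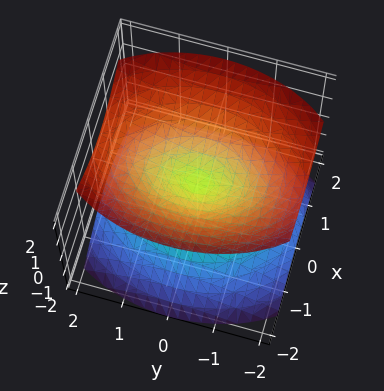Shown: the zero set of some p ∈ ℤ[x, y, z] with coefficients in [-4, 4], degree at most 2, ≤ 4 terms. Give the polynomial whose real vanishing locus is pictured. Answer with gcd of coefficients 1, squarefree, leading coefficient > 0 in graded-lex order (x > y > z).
I count 2 distinct pieces.
The degree is 2 — a double cone through the origin; a quadric.
Symmetries: it's symmetric under y → −y, forcing even powers of y; the x ↦ −x reflection is a symmetry, so x appears only in even powers; the z ↦ −z reflection is a symmetry, so z appears only in even powers.
Checking where it meets the axes: it crosses the y-axis at the gridline y = 0; it crosses the x-axis at the gridline x = 0.
Matching integer coefficients to the picture gives p.

2*x^2 + y^2 - 2*z^2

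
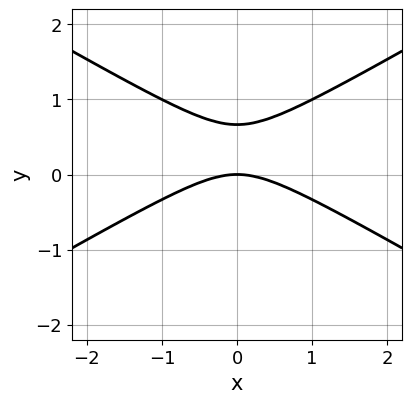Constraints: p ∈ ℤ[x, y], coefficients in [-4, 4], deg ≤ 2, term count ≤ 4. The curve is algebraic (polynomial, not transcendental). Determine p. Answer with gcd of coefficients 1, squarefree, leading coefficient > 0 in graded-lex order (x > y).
x^2 - 3*y^2 + 2*y

The degree is 2 — a generic line meets the curve in up to 2 points.
Symmetries: the x ↦ −x reflection is a symmetry, so x appears only in even powers.
Against the integer gridlines: it meets the x-axis at x = 0 (among the integer gridlines); one y-axis crossing is at y = 0.
These observations pin down the coefficients.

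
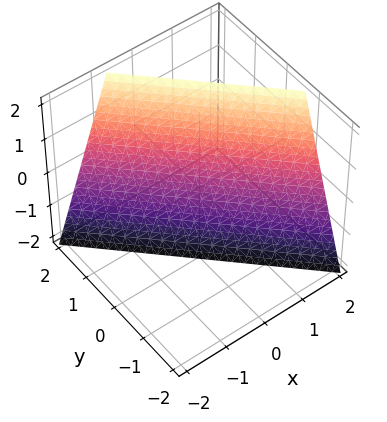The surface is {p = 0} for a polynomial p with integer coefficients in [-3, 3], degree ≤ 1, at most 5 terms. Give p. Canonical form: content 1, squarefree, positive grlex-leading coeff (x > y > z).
3*x + 3*y - z - 2

(a) deg p = 1. Every cross-section is a straight line — this is a plane.
(b) Against the integer gridlines: it meets the z-axis at z = -2 (among the integer gridlines).
(c) Fitting integer coefficients to these (and the overall shape) gives p.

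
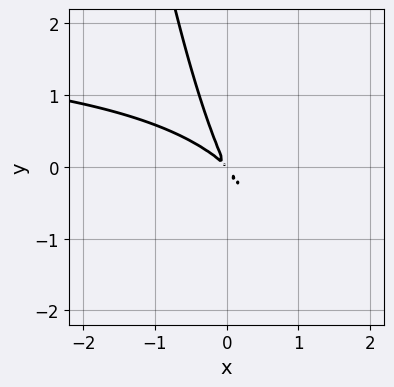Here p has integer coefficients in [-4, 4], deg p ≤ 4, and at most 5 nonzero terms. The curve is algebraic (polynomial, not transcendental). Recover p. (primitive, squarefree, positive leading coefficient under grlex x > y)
x^2*y - 2*x^2 - 3*x*y - y^2

Degree: a generic line meets the curve in up to 3 points, so deg p = 3.
Putting this together gives p.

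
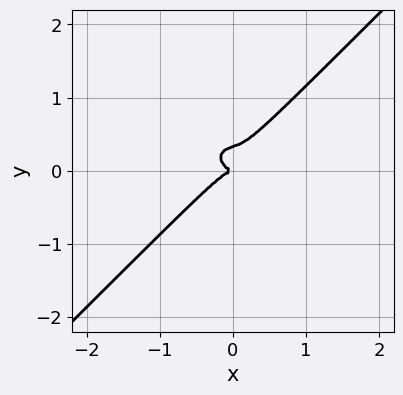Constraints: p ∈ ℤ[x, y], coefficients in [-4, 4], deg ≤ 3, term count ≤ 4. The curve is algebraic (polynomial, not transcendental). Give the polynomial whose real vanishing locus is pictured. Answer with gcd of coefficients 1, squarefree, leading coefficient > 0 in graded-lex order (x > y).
deg p = 3.
From the axis intercepts and sections: one x-axis crossing is at x = 0; one y-axis crossing is at y = 0.
The integer polynomial consistent with all of this is the stated p.

2*x^3 + x*y^2 - 3*y^3 + y^2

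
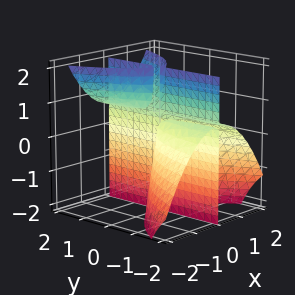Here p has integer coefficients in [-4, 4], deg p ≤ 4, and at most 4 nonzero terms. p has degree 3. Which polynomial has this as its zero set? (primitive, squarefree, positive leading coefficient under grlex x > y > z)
1. I count 3 distinct pieces. They look like related sheets of one shape, so recover p as a whole.
2. The degree is 3 — no degree-2 surface has this shape.
3. Against the integer gridlines: the visible y-axis segment lies entirely on the surface; one x-axis crossing is at x = 0.
4. Together with the visible shape, these determine p as stated. Check: (0, 0, 1) on the z-axis lies on the surface, and p(0, 0, 1) = 0. ✓

3*x^3 - 3*x*y*z + 2*x*y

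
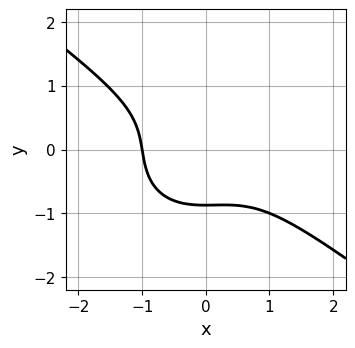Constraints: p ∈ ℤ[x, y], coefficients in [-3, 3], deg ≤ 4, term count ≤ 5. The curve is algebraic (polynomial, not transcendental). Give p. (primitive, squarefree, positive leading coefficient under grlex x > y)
2*x^3 + x^2*y + 3*y^3 + 2

Degree: the shape is more complex than any degree-2 curve, so deg p = 3.
From the axis intercepts and sections: it meets the x-axis at x = -1 (among the integer gridlines).
Matching integer coefficients to the picture gives p.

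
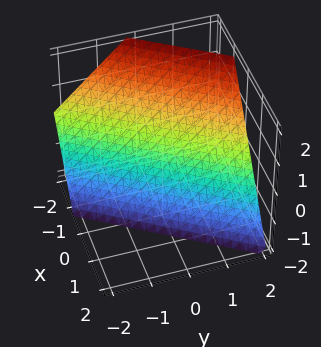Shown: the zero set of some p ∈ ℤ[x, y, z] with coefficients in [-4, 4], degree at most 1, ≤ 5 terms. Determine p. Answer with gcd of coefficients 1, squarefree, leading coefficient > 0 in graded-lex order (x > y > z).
3*x - 2*y + 2*z + 2

First, deg p = 1. The surface is flat (a plane).
Next, from the visible intercepts: it meets the y-axis at y = 1 (among the integer gridlines); it crosses the z-axis at the gridline z = -1.
Finally, these observations pin down the coefficients.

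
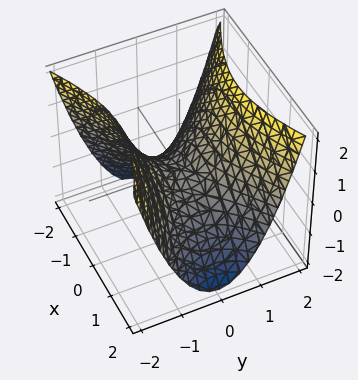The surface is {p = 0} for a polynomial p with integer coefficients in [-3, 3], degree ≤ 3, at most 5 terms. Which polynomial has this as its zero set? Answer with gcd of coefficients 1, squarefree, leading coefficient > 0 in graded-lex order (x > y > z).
x^2 - 2*y^2 + 2*z

(a) The degree is 2 — a hyperbolic paraboloid; a quadric.
(b) Symmetries: mirror symmetry x ↦ −x ⇒ only even powers of x; mirror symmetry y ↦ −y ⇒ only even powers of y.
(c) From the axis intercepts and sections: it crosses the z-axis at the gridline z = 0; it meets the x-axis at x = 0 (among the integer gridlines); it meets the y-axis at y = 0 (among the integer gridlines).
(d) Fitting integer coefficients to these (and the overall shape) gives p.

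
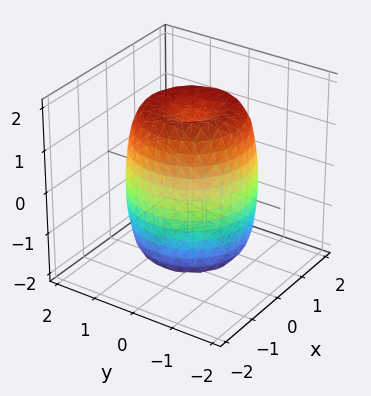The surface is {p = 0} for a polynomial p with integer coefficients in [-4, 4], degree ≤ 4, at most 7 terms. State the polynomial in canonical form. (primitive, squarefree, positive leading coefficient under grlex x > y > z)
2*x^4 + 4*x^2*y^2 + 2*y^4 - 3*x^2 - 3*y^2 + z^2 - 2

Degree: a generic line meets the surface in up to 4 points, so deg p = 4.
Symmetry: the z-axis is an axis of rotation, so x and y enter only as x² + y².
Against the integer gridlines: a circular section at z = 0 has radius between 1 and 2.
Together with the visible shape, these determine p as stated.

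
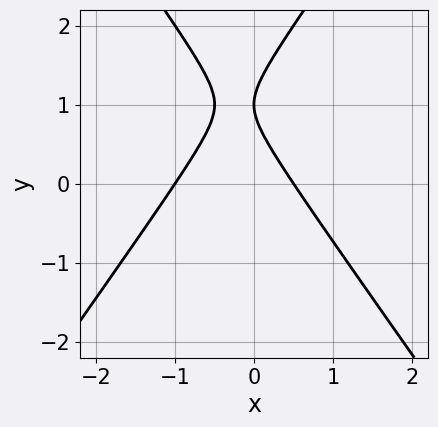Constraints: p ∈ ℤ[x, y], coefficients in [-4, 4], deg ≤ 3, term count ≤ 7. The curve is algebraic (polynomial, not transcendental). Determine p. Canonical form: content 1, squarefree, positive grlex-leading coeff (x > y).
2*x^2 - y^2 + x + 2*y - 1

(a) deg p = 2. No degree-1 curve has this shape.
(b) From the axis intercepts and sections: one y-axis crossing is at y = 1; it crosses the x-axis at the gridline x = -1.
(c) Matching integer coefficients to the picture gives p.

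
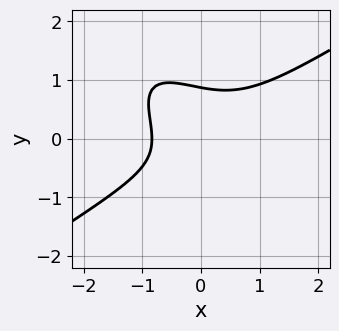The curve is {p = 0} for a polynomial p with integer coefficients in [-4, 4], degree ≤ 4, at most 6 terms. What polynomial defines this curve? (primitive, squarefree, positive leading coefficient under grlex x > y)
2*x^3 - 3*x*y^2 - 3*y^3 + x + 2

The degree is 3 — a generic line meets the curve in up to 3 points.
Matching integer coefficients to the picture gives p.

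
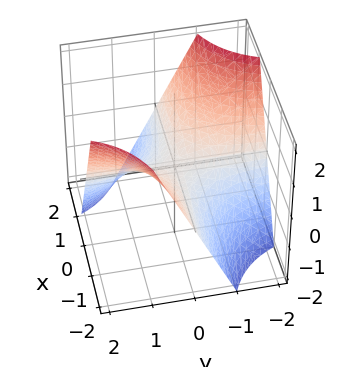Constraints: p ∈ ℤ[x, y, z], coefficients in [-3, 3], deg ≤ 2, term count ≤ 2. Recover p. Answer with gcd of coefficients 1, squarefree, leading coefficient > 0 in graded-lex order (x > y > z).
x*y + z

(a) deg p = 2. A saddle surface; a quadric.
(b) Observable constraints: it meets the z-axis at z = 0 (among the integer gridlines); every point of the x-axis in the box is on the surface; every point of the y-axis in the box is on the surface.
(c) Matching integer coefficients to the picture gives p.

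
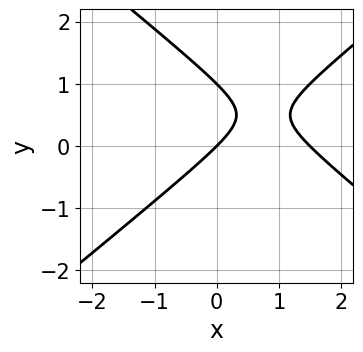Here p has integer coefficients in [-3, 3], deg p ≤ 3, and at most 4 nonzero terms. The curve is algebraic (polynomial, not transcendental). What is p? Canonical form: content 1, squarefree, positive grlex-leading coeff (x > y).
2*x^2 - 3*y^2 - 3*x + 3*y

deg p = 2.
Observable constraints: among the integer gridlines, it crosses the y-axis at y ∈ {0, 1}; it meets the x-axis at x = 0 (among the integer gridlines).
Assembling these constraints gives the stated polynomial.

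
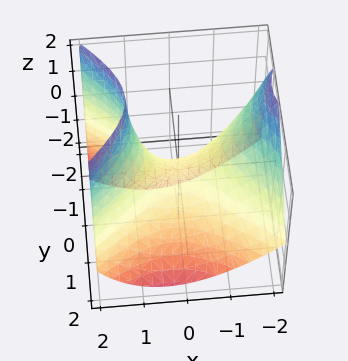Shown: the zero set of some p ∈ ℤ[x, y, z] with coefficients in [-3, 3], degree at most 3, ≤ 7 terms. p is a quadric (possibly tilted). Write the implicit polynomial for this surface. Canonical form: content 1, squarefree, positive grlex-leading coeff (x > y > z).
First, deg p = 2.
Next, checking where it meets the axes: it meets the y-axis at y = 0 (among the integer gridlines); one z-axis crossing is at z = 0; it meets the x-axis at x = 0 (among the integer gridlines).
Finally, solving for integer coefficients yields p as stated.

2*x^2 + x*z - 3*y^2 - 2*y*z - 3*z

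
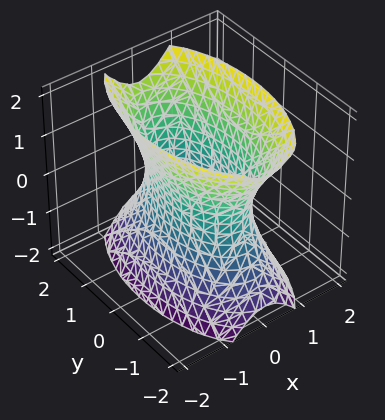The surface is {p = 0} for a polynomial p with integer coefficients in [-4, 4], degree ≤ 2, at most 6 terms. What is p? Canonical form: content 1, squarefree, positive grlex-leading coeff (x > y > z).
3*x^2 + y^2 - z^2 - 2

1. The degree is 2 — an hourglass — one-sheet hyperboloid; a quadric.
2. Symmetries: it's symmetric under y → −y, forcing even powers of y; the x ↦ −x reflection is a symmetry, so x appears only in even powers; mirror symmetry z ↦ −z ⇒ only even powers of z.
3. From the axis intercepts and sections: the surface avoids every integer z-axis point in the box.
4. The integer polynomial consistent with all of this is the stated p.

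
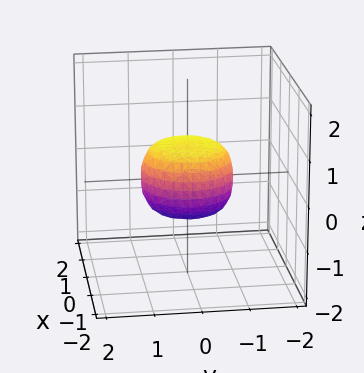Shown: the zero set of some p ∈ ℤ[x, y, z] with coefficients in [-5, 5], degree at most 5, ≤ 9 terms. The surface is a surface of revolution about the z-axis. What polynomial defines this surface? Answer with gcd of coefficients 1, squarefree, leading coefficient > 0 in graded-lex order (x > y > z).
2*x^4 + 4*x^2*y^2 + 2*y^4 - x^2 - y^2 + 2*z^2 - 1

deg p = 4.
By symmetry, the surface is invariant under rotation about z: p = q(x² + y², z).
From the axis intercepts and sections: among the integer gridlines, it crosses the x-axis at x ∈ {-1, 1}; the y-axis gridline crossings are at y ∈ {-1, 1}; a circular section at z = 0 has radius exactly 1.
Fitting integer coefficients to these (and the overall shape) gives p.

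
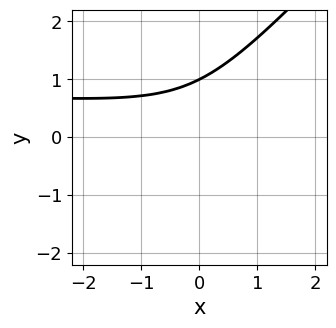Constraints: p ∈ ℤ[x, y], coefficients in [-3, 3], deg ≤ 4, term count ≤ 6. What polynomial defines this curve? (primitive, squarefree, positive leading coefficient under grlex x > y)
x^2*y - 3*x*y^2 + 2*y^3 - x^2 - 2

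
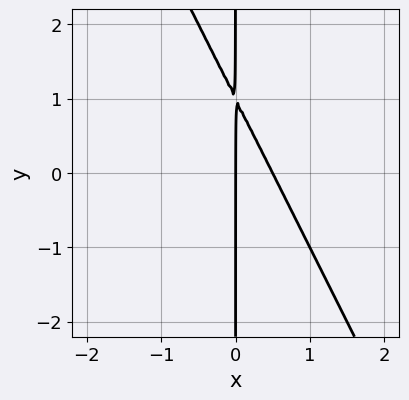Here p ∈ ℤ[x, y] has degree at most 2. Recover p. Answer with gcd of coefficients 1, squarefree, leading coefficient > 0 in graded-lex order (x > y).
2*x^2 + x*y - x

The degree is 2 — a generic line meets the curve in up to 2 points.
From the visible intercepts: every point of the y-axis in the box is on the curve; it meets the x-axis at x = 0 (among the integer gridlines).
Assembling these constraints gives the stated polynomial.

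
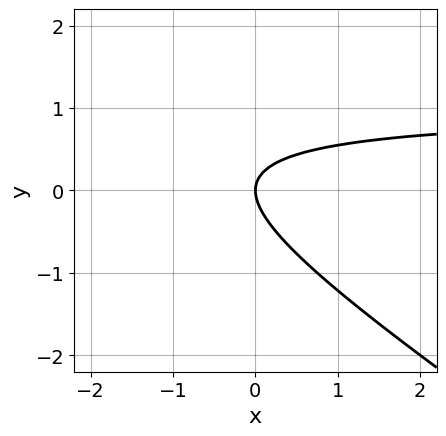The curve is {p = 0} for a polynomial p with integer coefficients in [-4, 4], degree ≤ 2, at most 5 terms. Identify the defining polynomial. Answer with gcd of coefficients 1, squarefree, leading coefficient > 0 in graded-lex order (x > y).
2*x*y + 3*y^2 - 2*x

1. deg p = 2. No degree-1 curve has this shape.
2. From the axis intercepts and sections: it meets the x-axis at x = 0 (among the integer gridlines); it meets the y-axis at y = 0 (among the integer gridlines).
3. Assembling these constraints gives the stated polynomial.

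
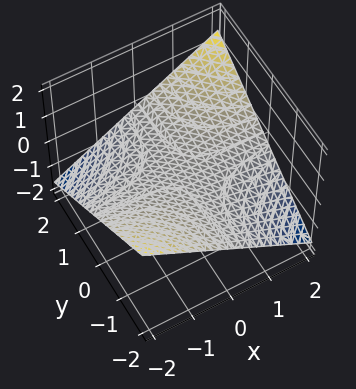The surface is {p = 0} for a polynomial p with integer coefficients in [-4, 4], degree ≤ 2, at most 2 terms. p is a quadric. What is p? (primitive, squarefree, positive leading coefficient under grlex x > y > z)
The degree is 2 — a saddle surface; a quadric.
Checking where it meets the axes: every point of the x-axis in the box is on the surface; one z-axis crossing is at z = 0; every point of the y-axis in the box is on the surface.
Putting this together gives p.

x*y - 3*z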